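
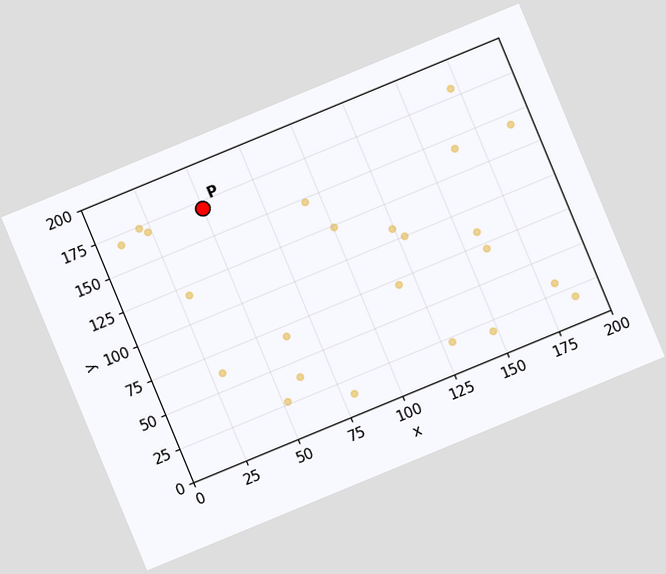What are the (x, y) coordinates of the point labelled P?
The chart is tilted about 22° counter-clockwise. Following the gridlines from P to each axis, P sits at (50, 170).

(50, 170)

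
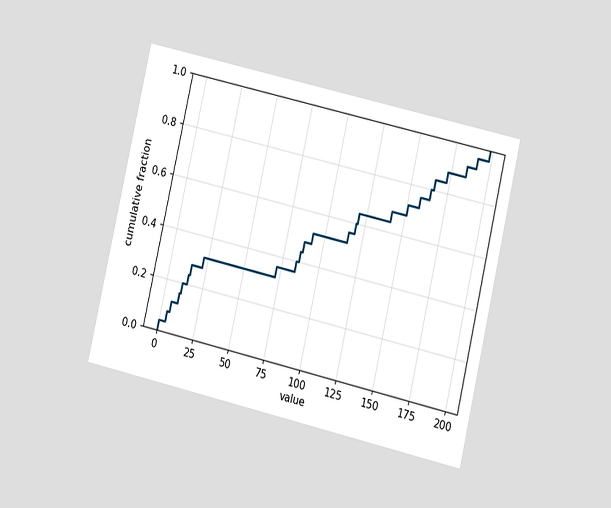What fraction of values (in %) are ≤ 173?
88%

The chart is tilted about 13° clockwise and viewed at a slight angle. At x=173 the ECDF step is at 88%.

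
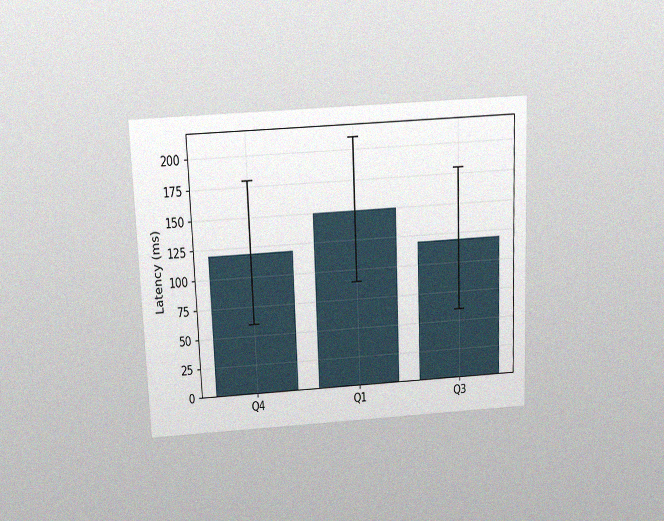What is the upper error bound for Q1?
210ms

The chart is tilted about 2° counter-clockwise and viewed slightly from above, with some photo noise. The Q1 bar's upper whisker reaches 210ms.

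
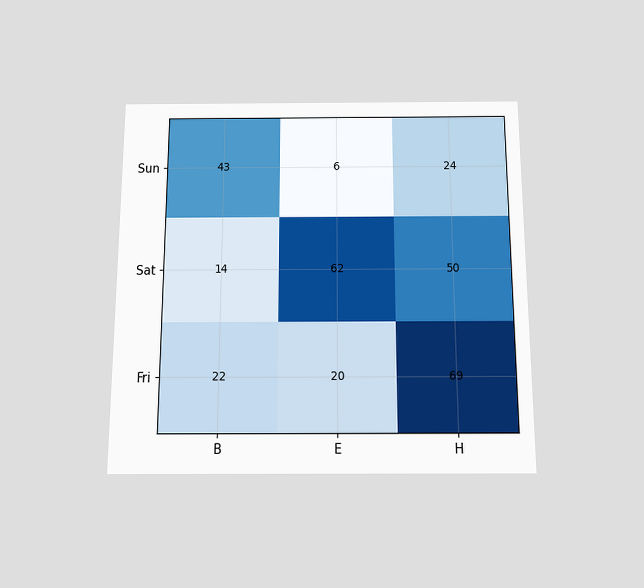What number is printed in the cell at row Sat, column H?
50

The chart is viewed slightly from below. The (Sat, H) cell reads 50.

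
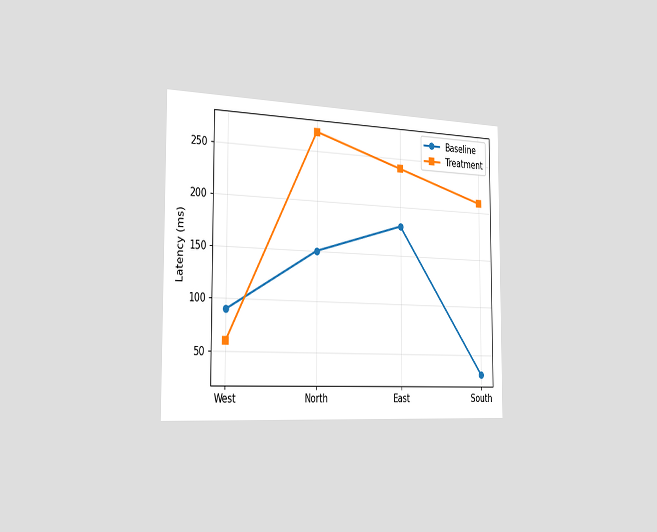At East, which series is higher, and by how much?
The chart is viewed slightly from the left. At East, Treatment sits above the other line by 60ms.

Treatment, by 60ms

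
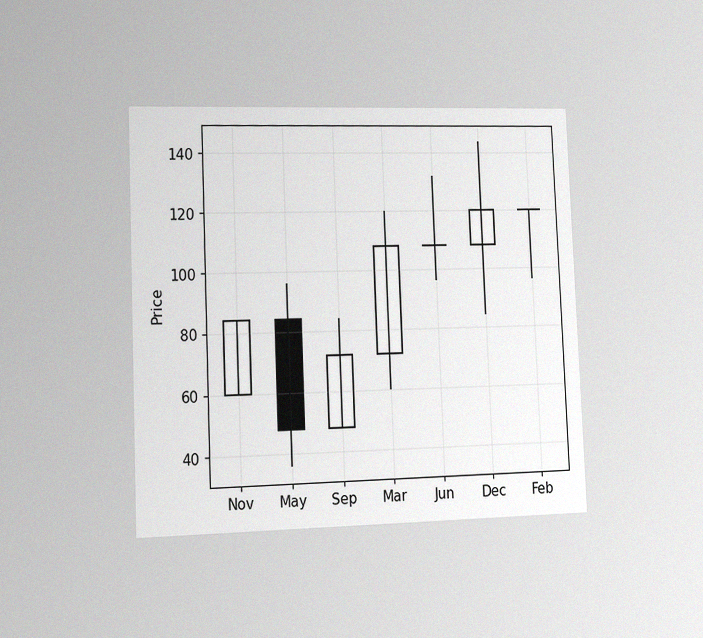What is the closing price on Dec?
The chart is tilted about 2° counter-clockwise and viewed slightly from the left, with some photo noise. The Dec candle closes at 120.

120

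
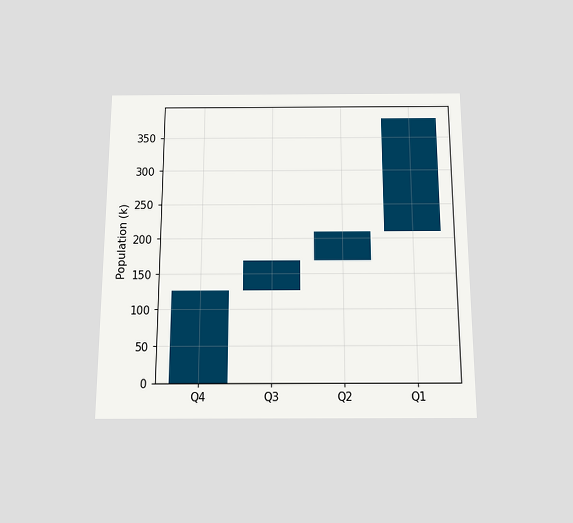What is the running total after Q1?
378k

The chart is viewed slightly from below. After Q1 the running total reaches 378k.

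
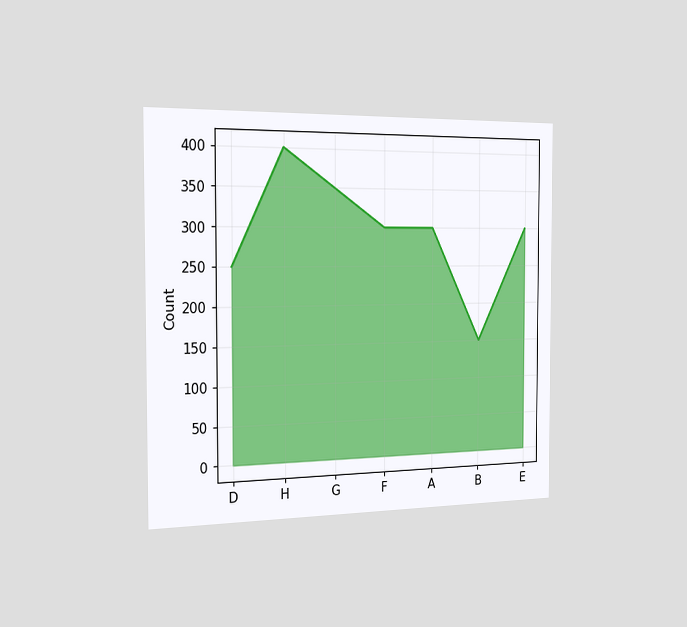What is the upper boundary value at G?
350

The chart is viewed slightly from the left. At G the upper boundary is at 350.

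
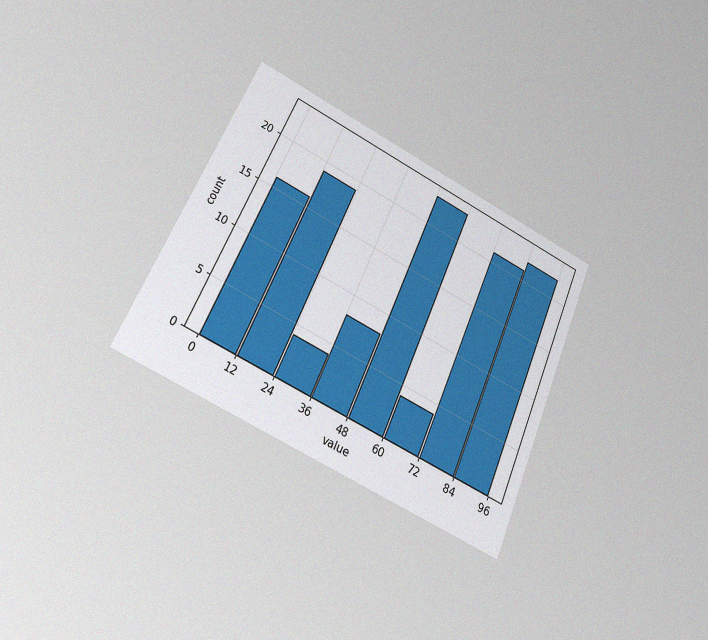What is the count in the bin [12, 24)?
19

The chart is tilted about 24° clockwise and viewed at a slight angle, with some photo noise. The [12, 24) bin has height 19.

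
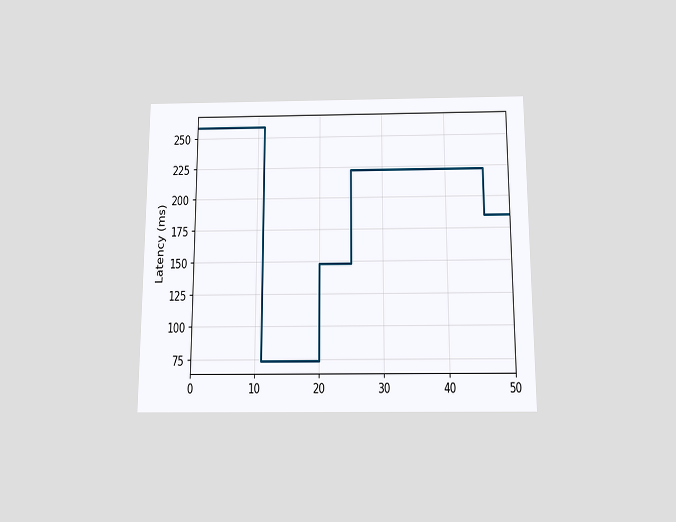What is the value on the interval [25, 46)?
The chart is viewed slightly from below. On [25, 46) the step sits at 222ms.

222ms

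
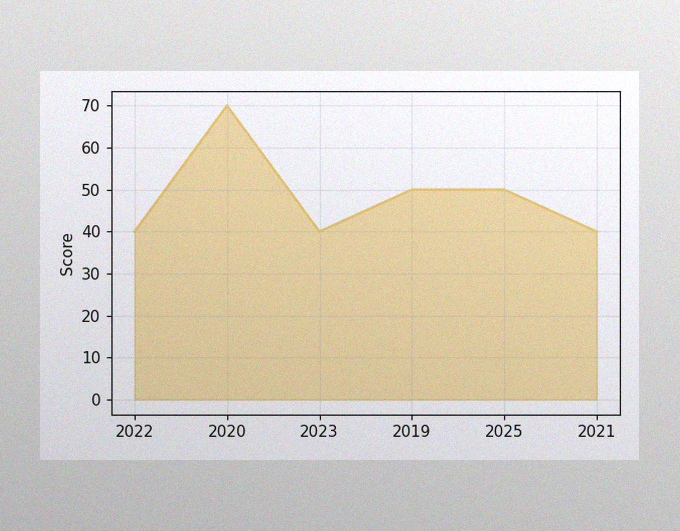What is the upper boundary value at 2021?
40

The image has some photo noise and uneven lighting. At 2021 the upper boundary is at 40.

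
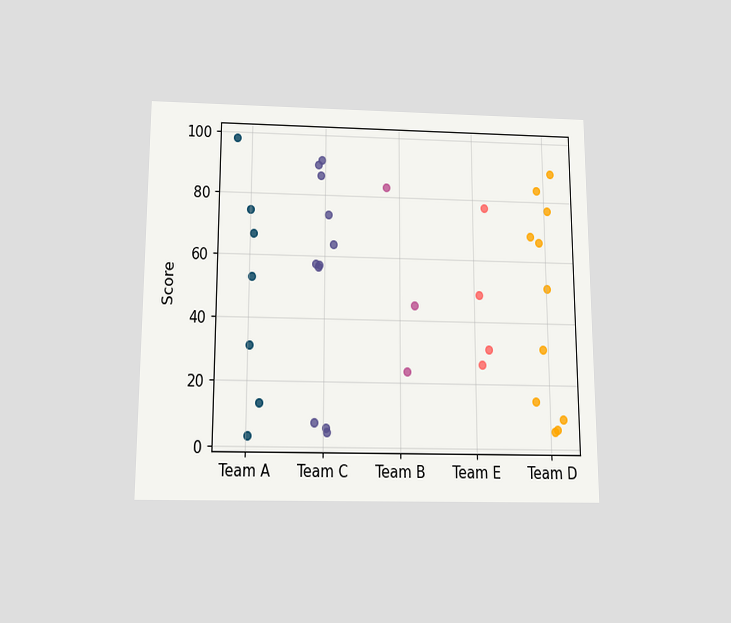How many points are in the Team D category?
11

The chart is viewed slightly from below. Counting the markers in the Team D column gives 11.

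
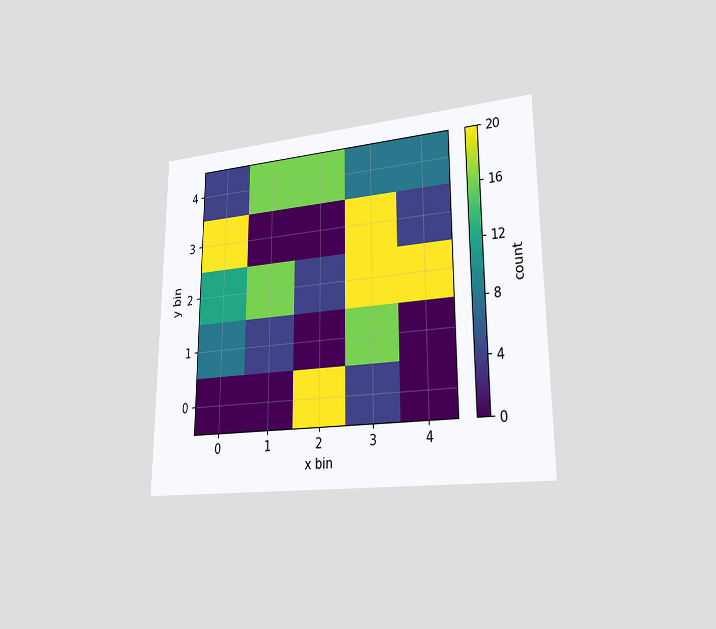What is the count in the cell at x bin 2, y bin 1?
The chart is viewed slightly from the right. Matching the cell (2, 1) against the colorbar gives 0.

0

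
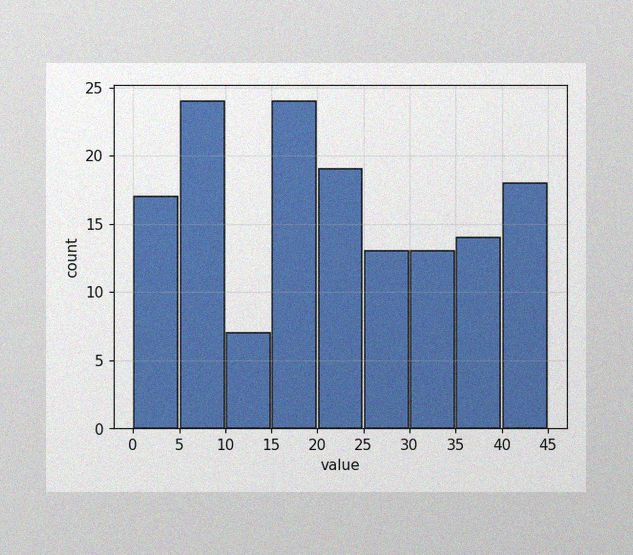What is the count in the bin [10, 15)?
The image has some photo noise and uneven lighting. The [10, 15) bin has height 7.

7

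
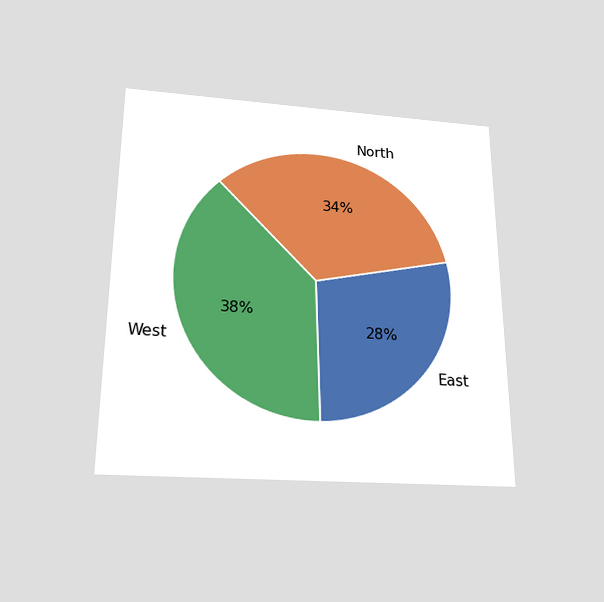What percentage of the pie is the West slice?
The chart is viewed slightly from below. The West slice takes up 38% of the pie.

38%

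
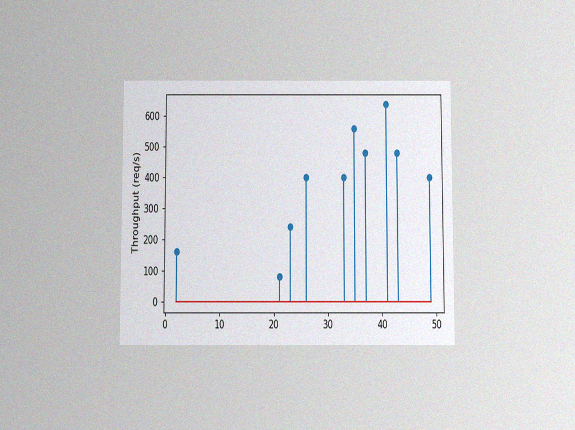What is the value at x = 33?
400req/s

The chart is viewed slightly from below, with some photo noise. The stem at x=33 reaches 400req/s.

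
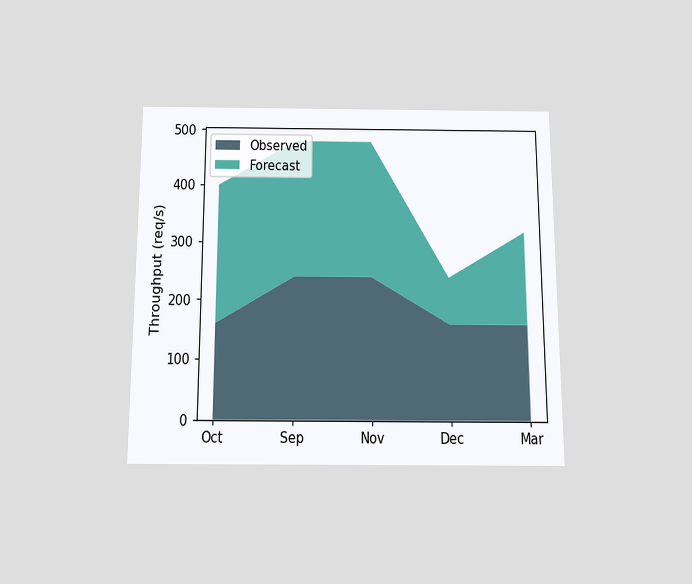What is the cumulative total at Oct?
400req/s

The chart is viewed slightly from below. The stacked total at Oct reaches 400req/s.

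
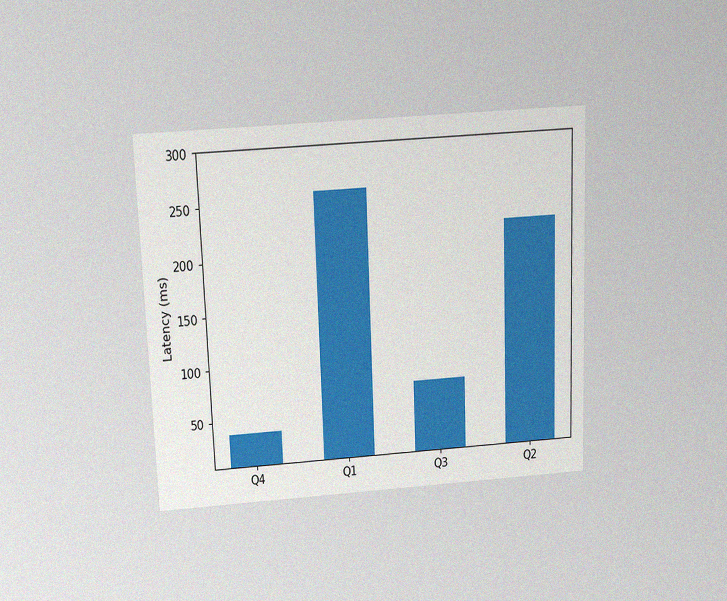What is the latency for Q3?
The chart is tilted about 2° counter-clockwise and viewed slightly from above, with some photo noise. Reading along the chart's y-axis, the Q3 bar reaches 74ms.

74ms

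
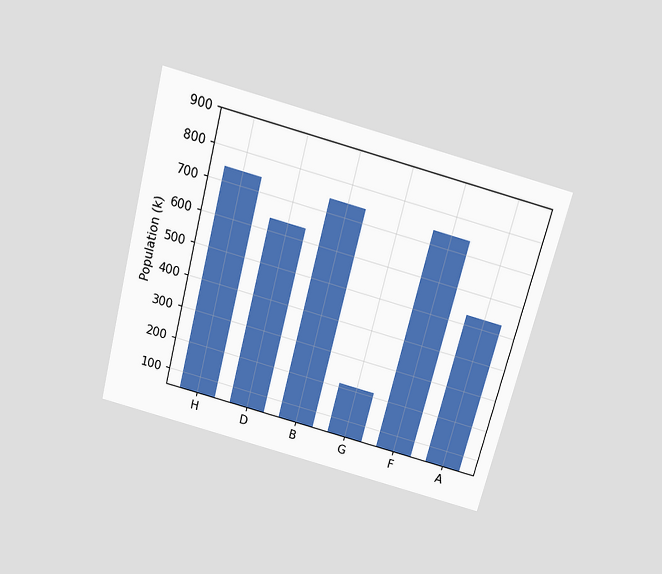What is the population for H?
742k

The chart is tilted about 14° clockwise and viewed slightly from above. Reading along the chart's y-axis, the H bar reaches 742k.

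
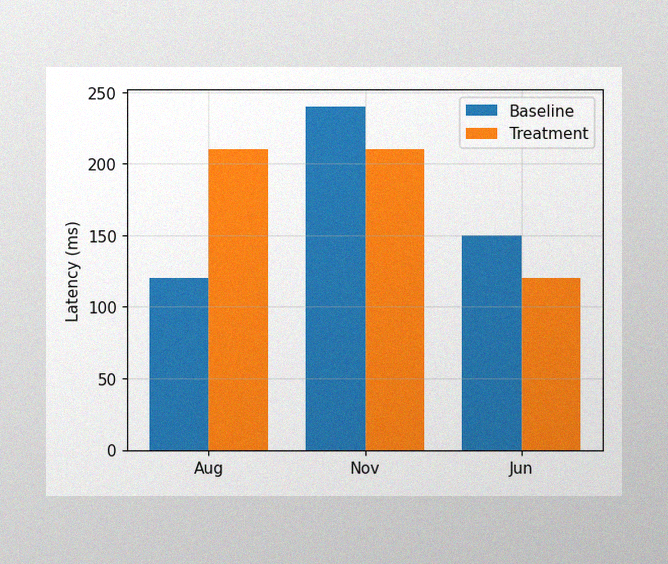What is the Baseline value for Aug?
The image has some photo noise and uneven lighting. The Baseline bar at Aug reaches 120ms on the y-axis.

120ms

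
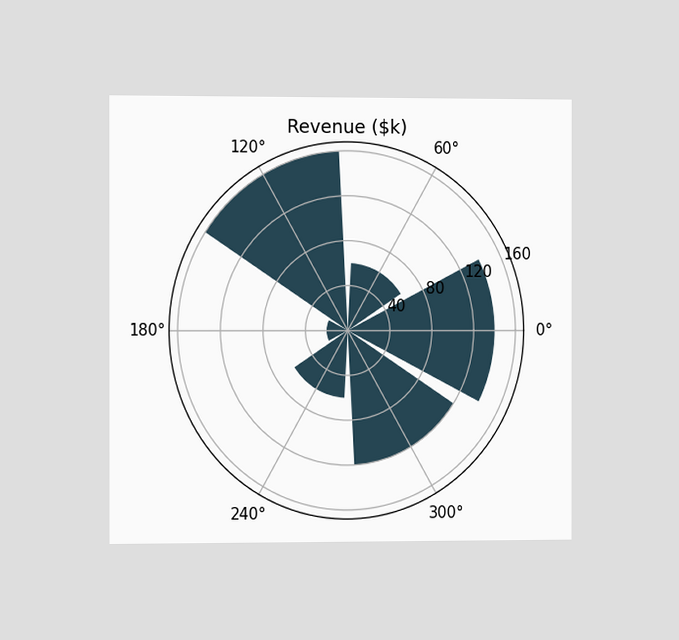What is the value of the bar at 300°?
$120k

The chart is viewed slightly from the left. The bar at 300° reaches $120k on the radial axis.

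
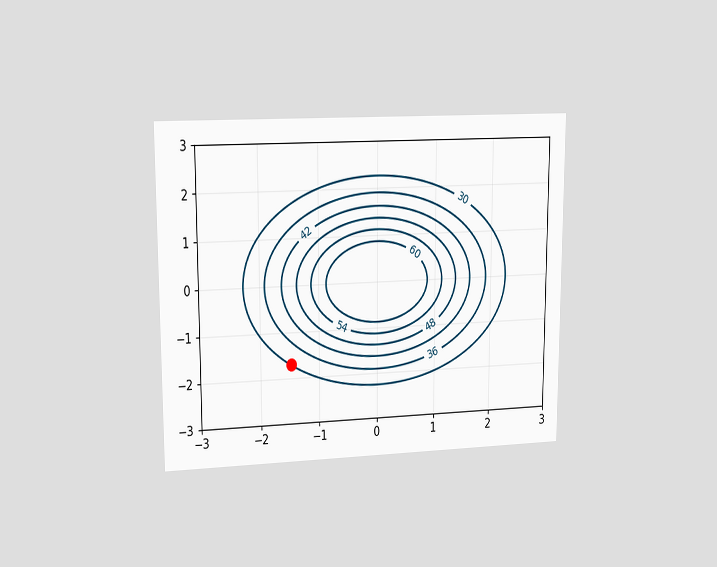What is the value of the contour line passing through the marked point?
The chart is viewed at a slight angle. The marked point sits on the contour labelled 30.

30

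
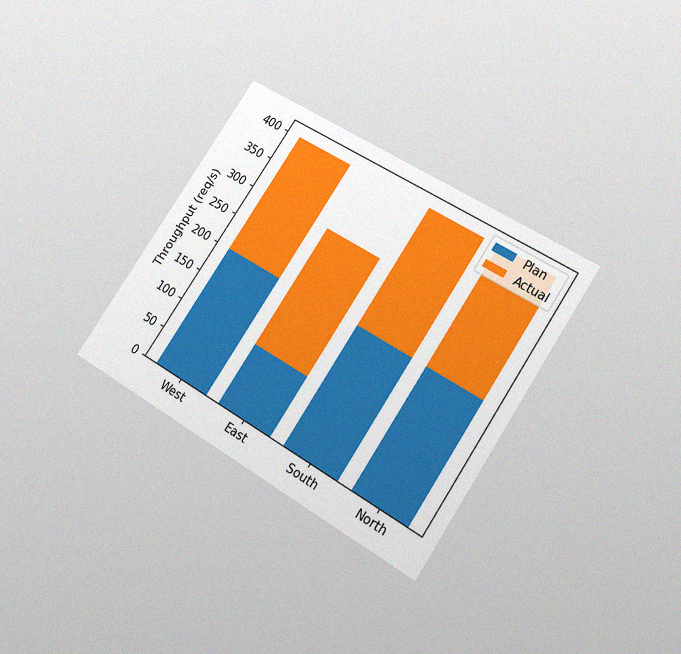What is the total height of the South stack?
The chart is tilted about 34° clockwise and viewed slightly from below, with some photo noise. The South stack's top reaches 400req/s on the y-axis.

400req/s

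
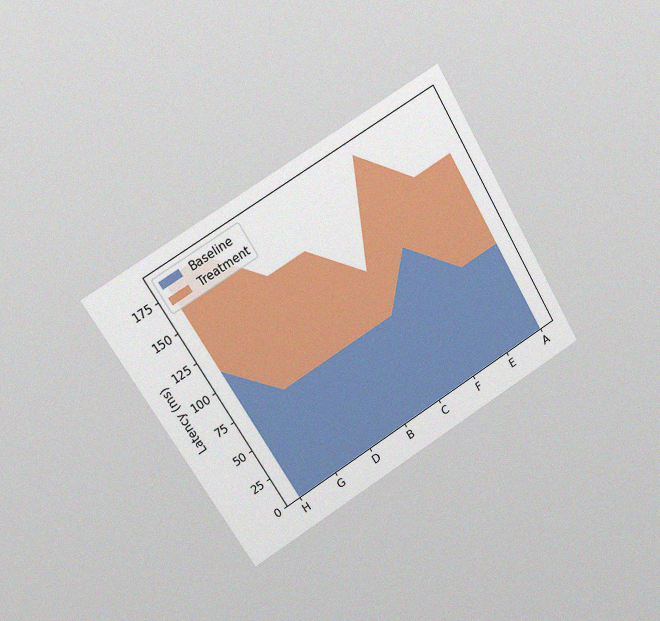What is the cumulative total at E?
The chart is tilted about 31° counter-clockwise and viewed at a slight angle, with some photo noise. The stacked total at E reaches 148ms.

148ms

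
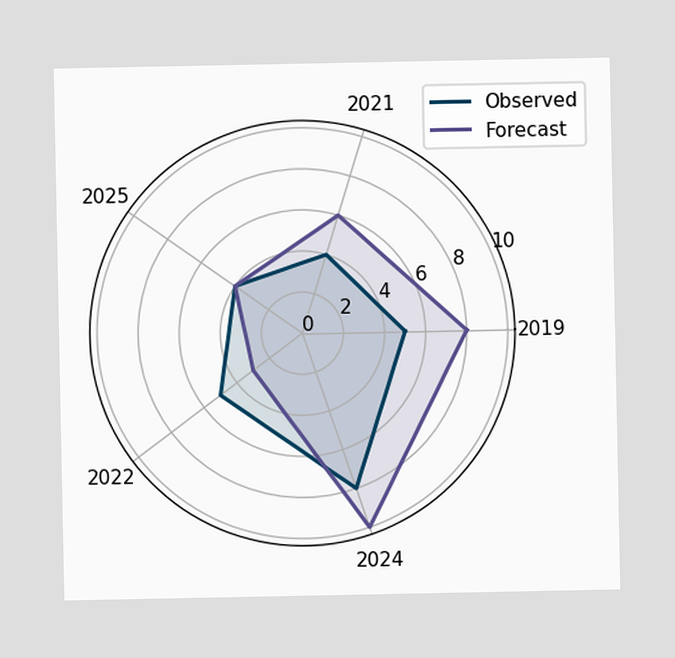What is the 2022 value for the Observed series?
On the 2022 axis, Observed reaches 5.

5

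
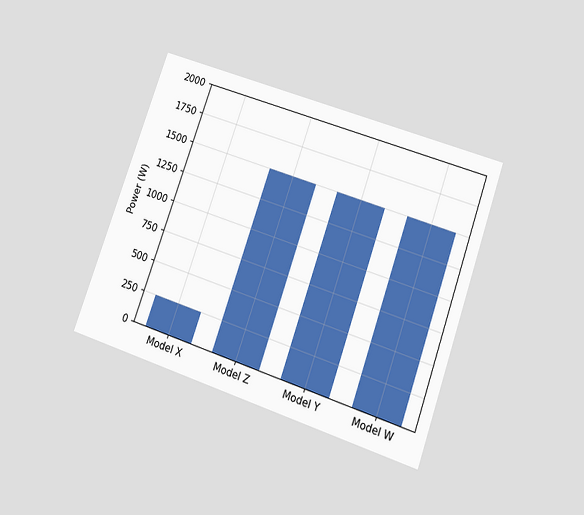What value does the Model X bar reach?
250W

The chart is tilted about 19° clockwise and viewed slightly from below. Reading along the chart's y-axis, the Model X bar reaches 250W.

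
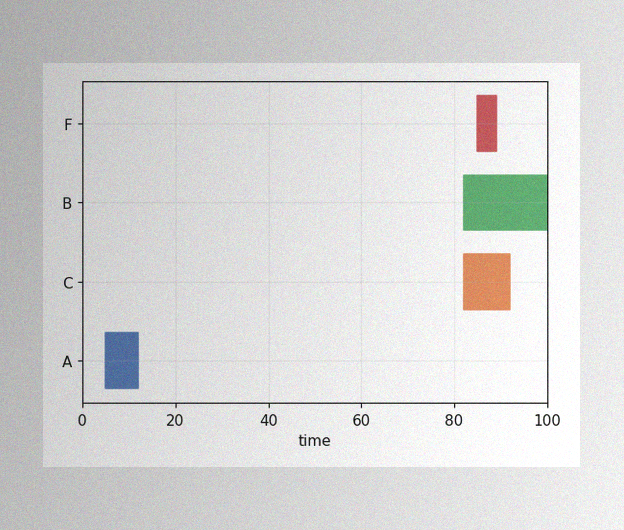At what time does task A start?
5

The image has some photo noise and uneven lighting. The A bar begins at t=5.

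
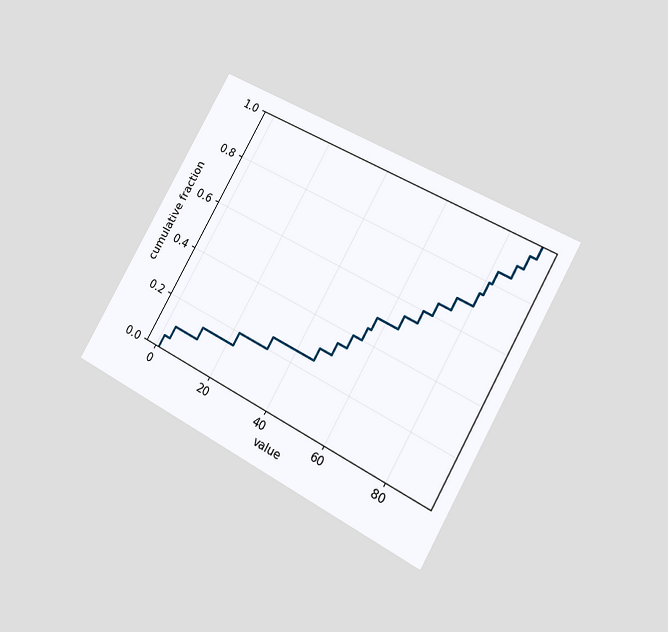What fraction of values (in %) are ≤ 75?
70%

The chart is tilted about 29° clockwise and viewed at a slight angle. At x=75 the ECDF step is at 70%.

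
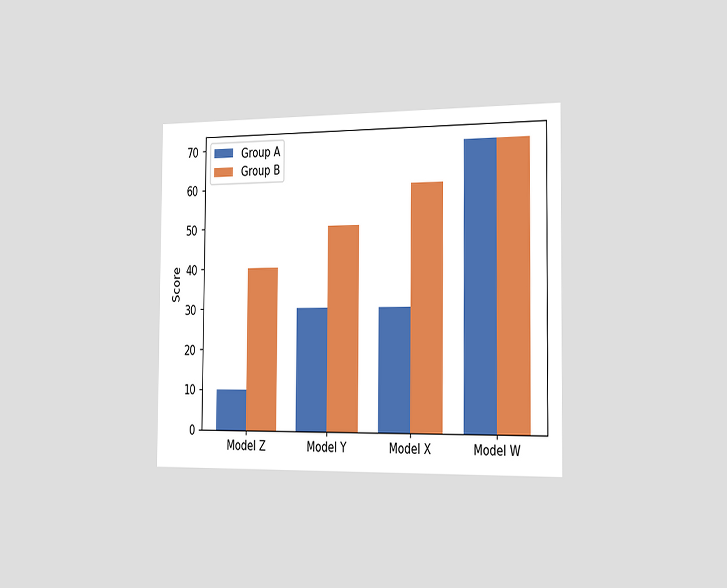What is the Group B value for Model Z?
40

The chart is viewed slightly from the right. The Group B bar at Model Z reaches 40 on the y-axis.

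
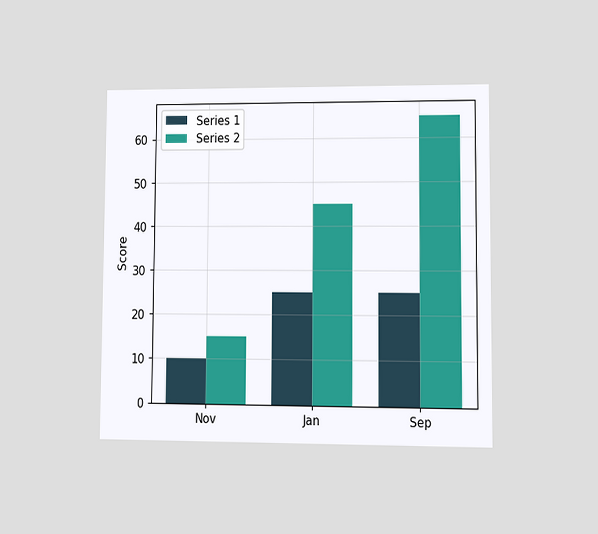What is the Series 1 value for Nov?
The chart is viewed at a slight angle. The Series 1 bar at Nov reaches 10 on the y-axis.

10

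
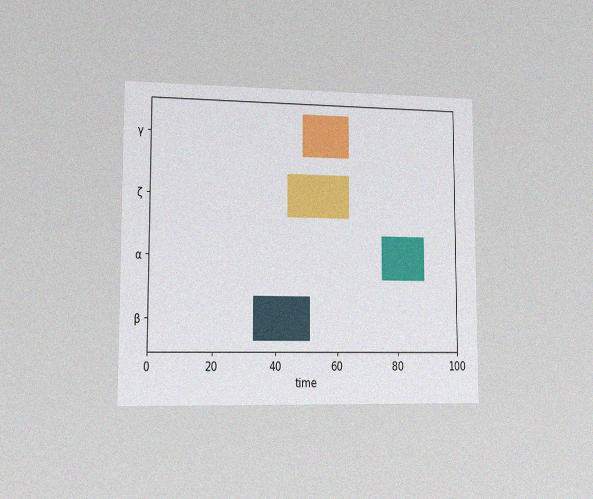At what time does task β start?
33

The chart is viewed slightly from the left, with some photo noise. The β bar begins at t=33.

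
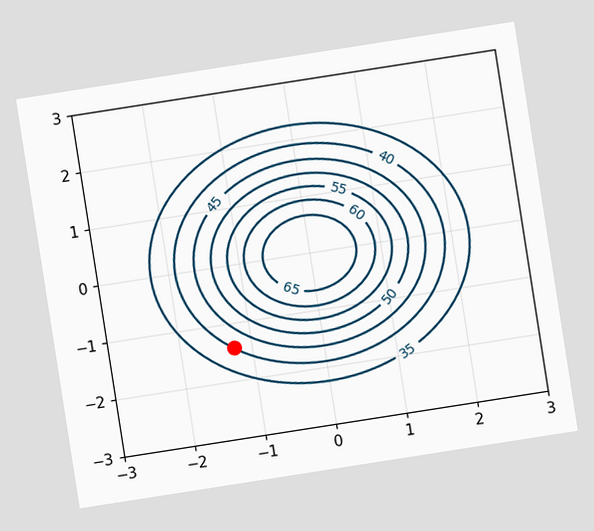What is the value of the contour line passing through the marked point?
40

The chart is tilted about 9° counter-clockwise. The marked point sits on the contour labelled 40.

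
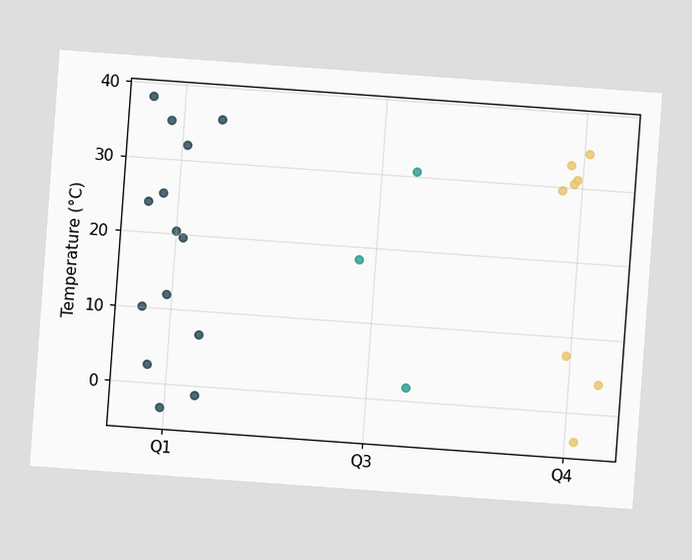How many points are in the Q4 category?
The chart is tilted about 4° clockwise. Counting the markers in the Q4 column gives 8.

8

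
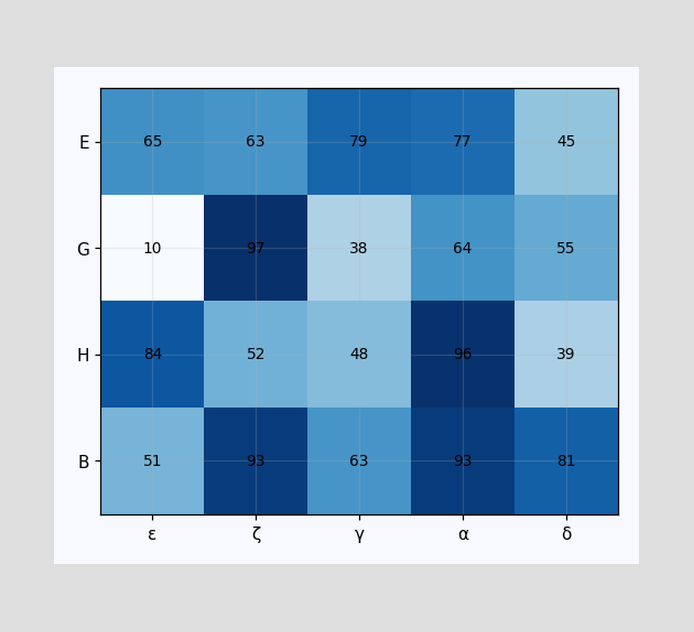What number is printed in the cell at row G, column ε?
10

The (G, ε) cell reads 10.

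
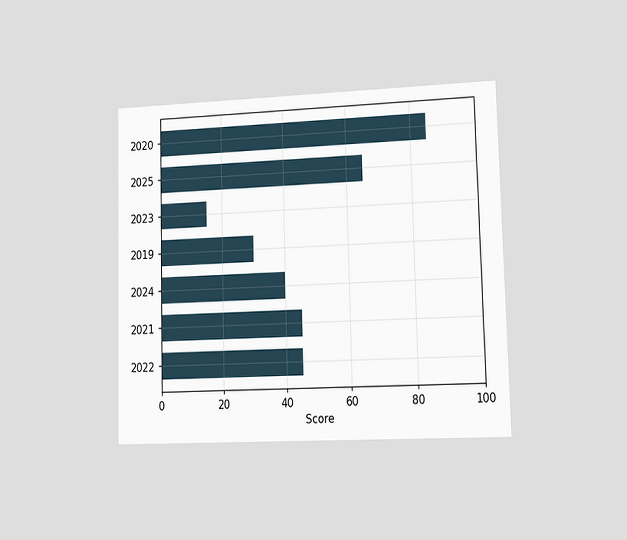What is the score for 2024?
40

The chart is viewed at a slight angle. Reading along the chart's x-axis, the 2024 bar reaches 40.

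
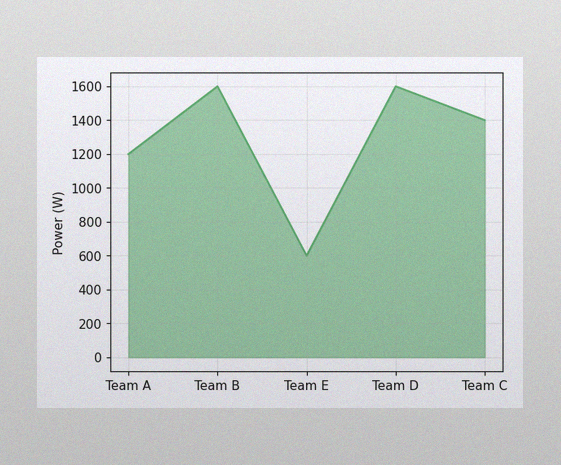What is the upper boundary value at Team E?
The image has some photo noise and uneven lighting. At Team E the upper boundary is at 600W.

600W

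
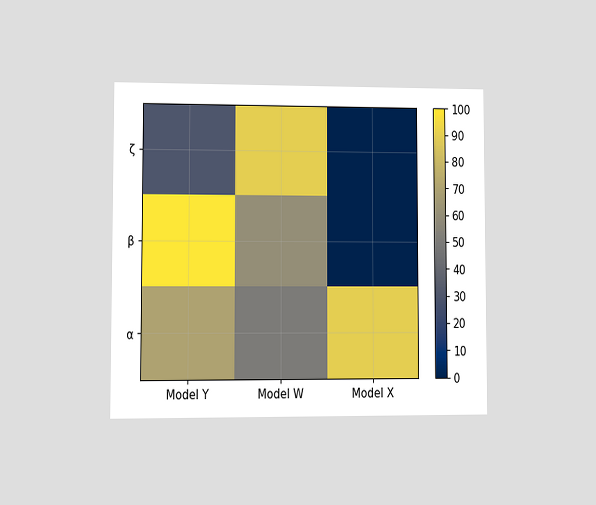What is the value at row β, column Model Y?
The chart is viewed at a slight angle. Matching cell (β, Model Y) against the colorbar gives 100.

100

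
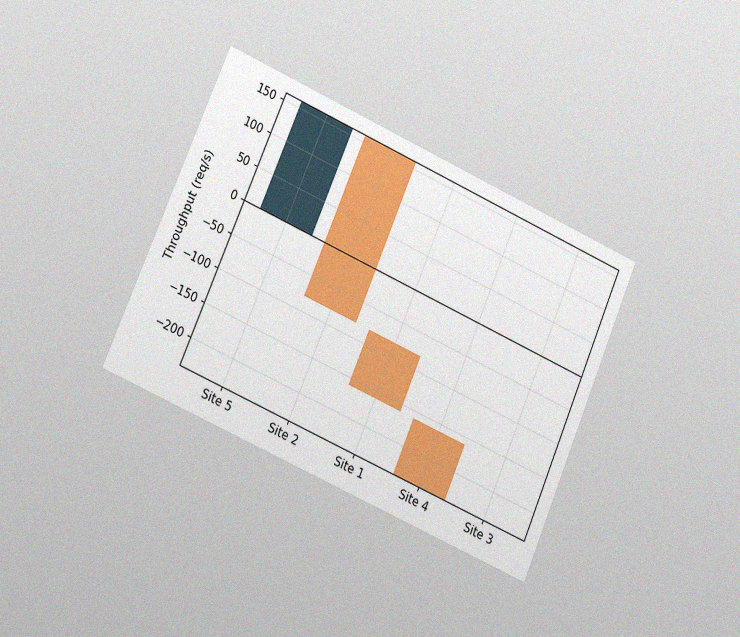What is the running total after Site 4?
-240req/s

The chart is tilted about 23° clockwise and viewed slightly from the left, with some photo noise. After Site 4 the running total reaches -240req/s.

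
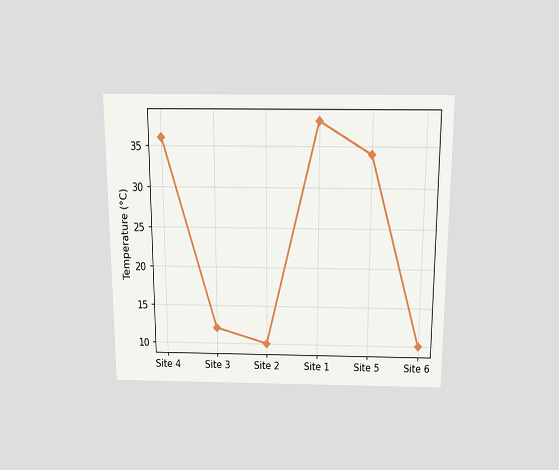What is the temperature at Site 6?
The chart is viewed slightly from above. At Site 6, the line is at 10°C.

10°C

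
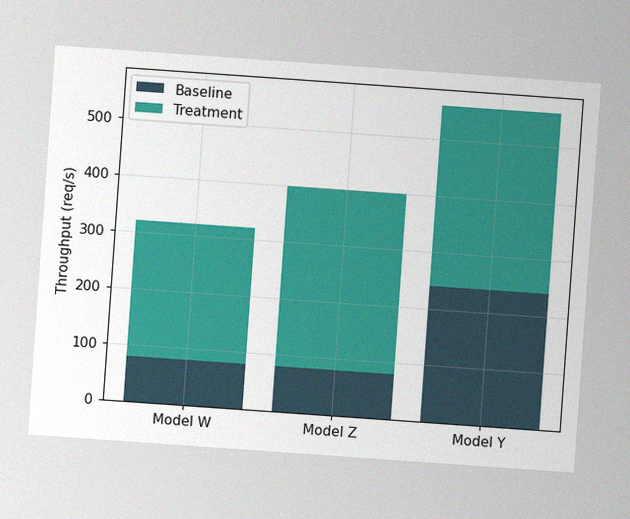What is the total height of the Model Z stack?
400req/s

The chart is tilted about 4° clockwise, with some photo noise. The Model Z stack's top reaches 400req/s on the y-axis.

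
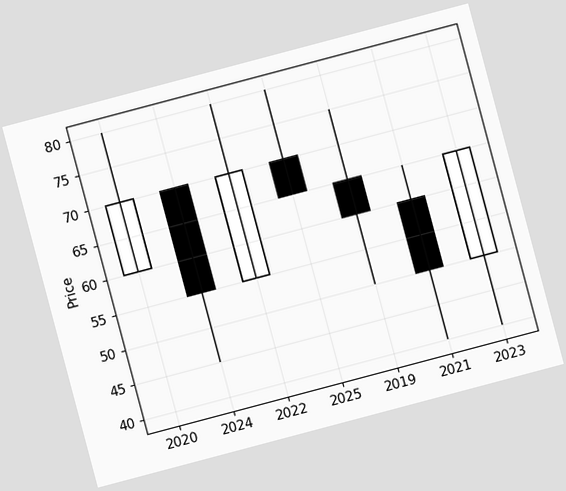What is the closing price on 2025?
65

The chart is tilted about 15° counter-clockwise. The 2025 candle closes at 65.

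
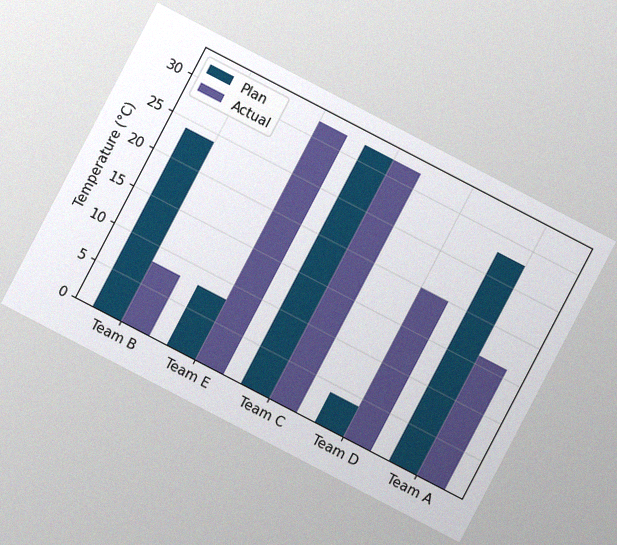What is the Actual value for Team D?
The chart is tilted about 28° clockwise, with some photo noise. The Actual bar at Team D reaches 20°C on the y-axis.

20°C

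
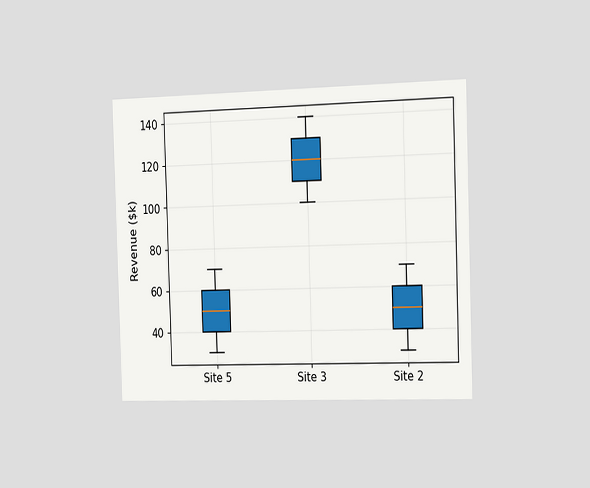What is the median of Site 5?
$50k

The chart is viewed slightly from the right. The median line in the Site 5 box sits at $50k.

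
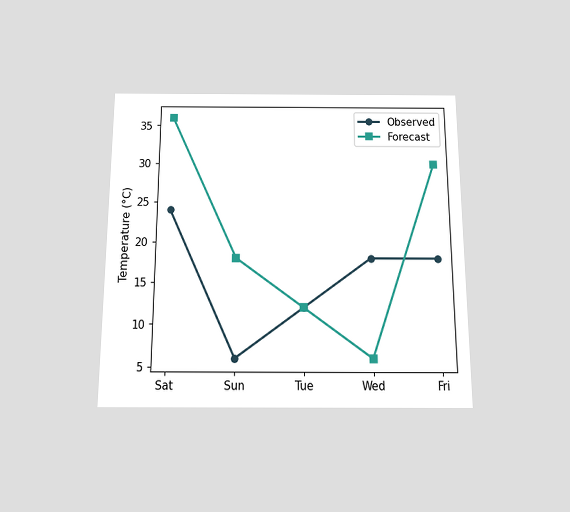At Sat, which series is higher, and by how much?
The chart is viewed slightly from below. At Sat, Forecast sits above the other line by 12°C.

Forecast, by 12°C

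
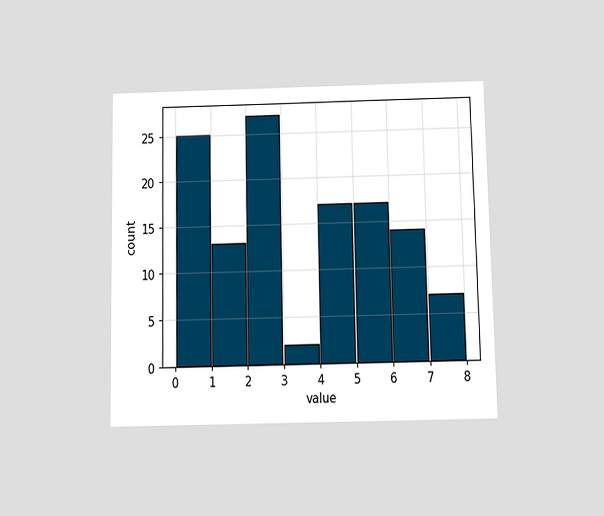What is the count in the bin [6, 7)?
The chart is viewed slightly from below. The [6, 7) bin has height 14.

14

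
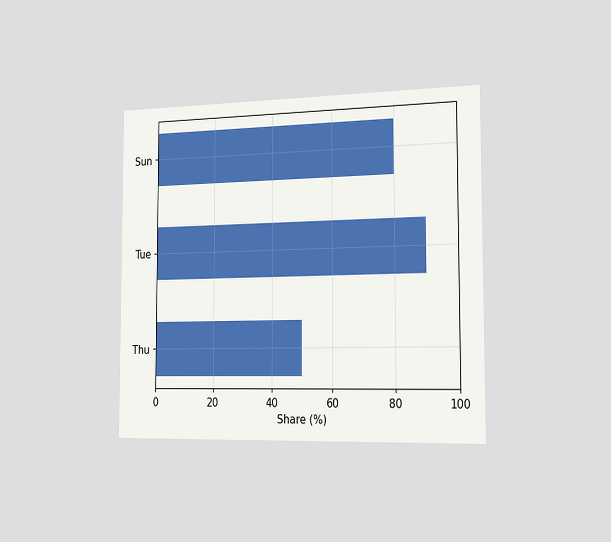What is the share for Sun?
80%

The chart is viewed slightly from the right. Reading along the chart's x-axis, the Sun bar reaches 80%.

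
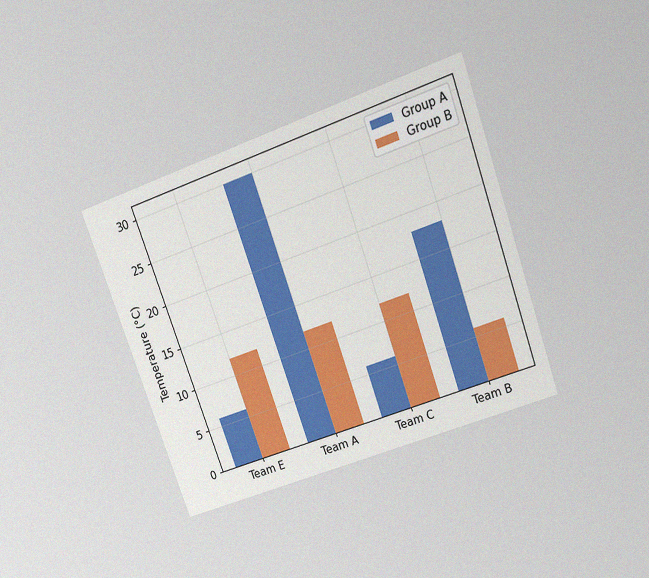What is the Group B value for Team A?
The chart is tilted about 20° counter-clockwise and viewed slightly from above, with some photo noise. The Group B bar at Team A reaches 12°C on the y-axis.

12°C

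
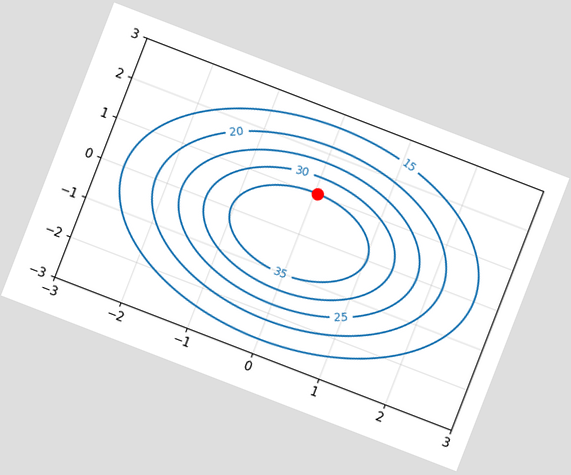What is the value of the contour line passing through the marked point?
35

The chart is tilted about 21° clockwise. The marked point sits on the contour labelled 35.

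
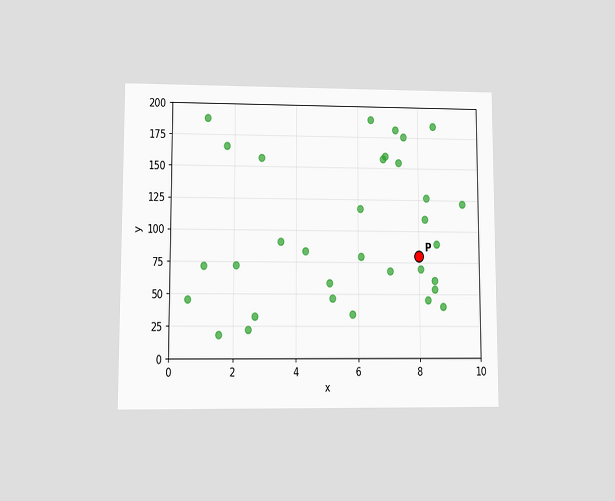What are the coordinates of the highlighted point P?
The chart is viewed at a slight angle. Following the gridlines from P to each axis, P sits at (8, 80).

(8, 80)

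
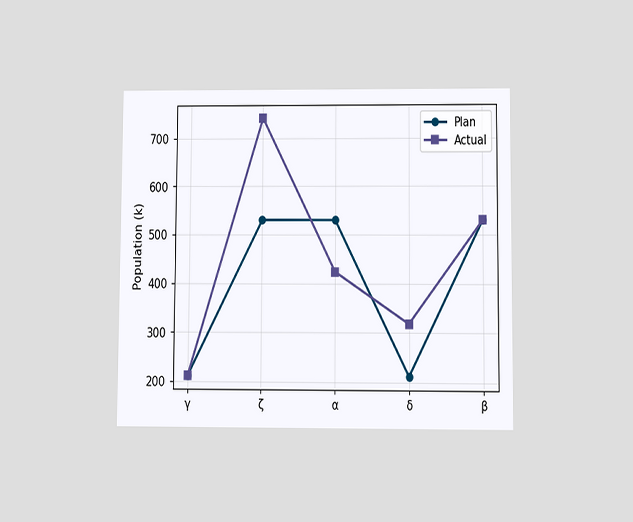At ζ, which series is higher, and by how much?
The chart is viewed slightly from below. At ζ, Actual sits above the other line by 212k.

Actual, by 212k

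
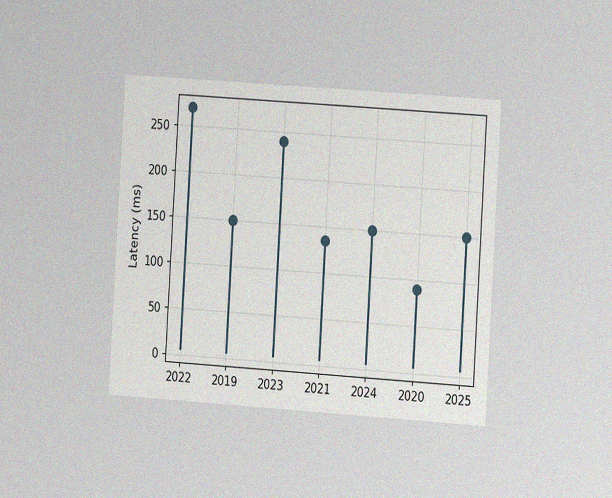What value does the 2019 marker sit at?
150ms

The chart is tilted about 4° clockwise and viewed slightly from the right, with some photo noise. The 2019 marker sits at 150ms.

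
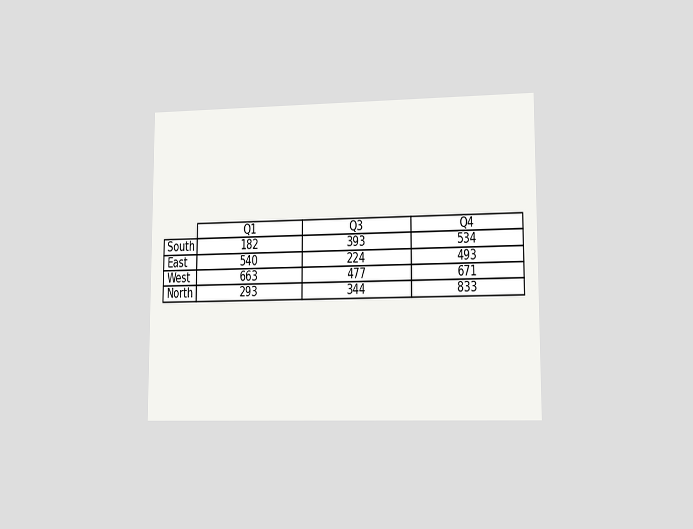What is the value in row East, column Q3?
The chart is viewed at a slight angle. The (East, Q3) cell reads 224.

224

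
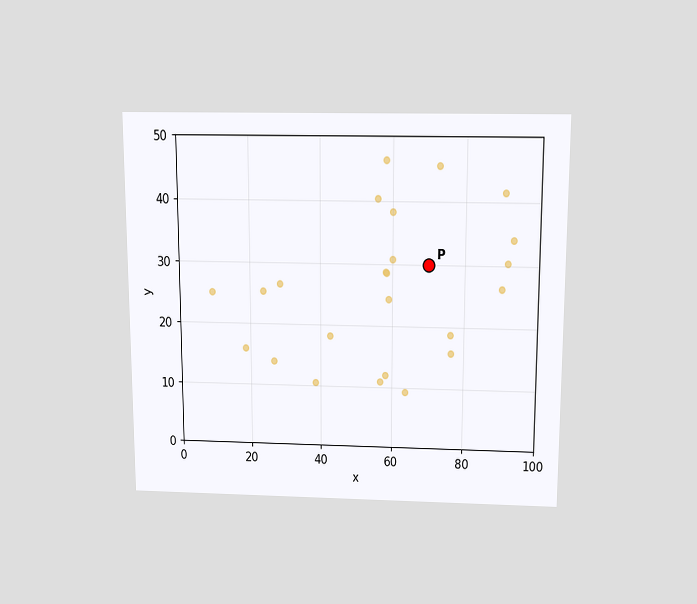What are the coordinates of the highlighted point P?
(70, 30)

The chart is viewed slightly from above. Following the gridlines from P to each axis, P sits at (70, 30).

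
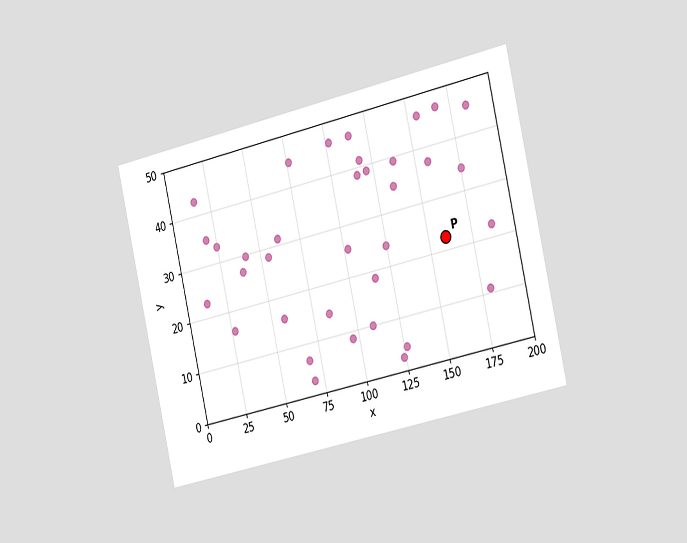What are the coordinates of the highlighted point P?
(160, 22.5)

The chart is tilted about 13° counter-clockwise and viewed slightly from the right. Following the gridlines from P to each axis, P sits at (160, 22.5).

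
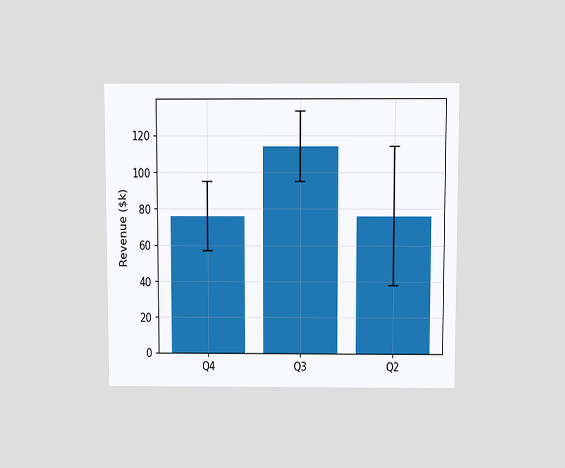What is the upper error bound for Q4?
$95k

The chart is viewed slightly from above. The Q4 bar's upper whisker reaches $95k.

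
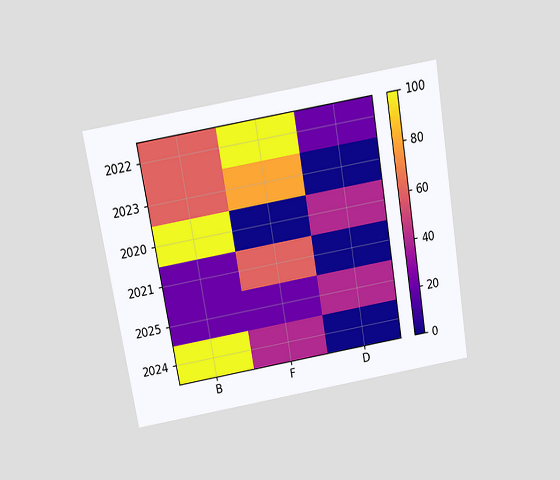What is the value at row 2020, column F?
0

The chart is tilted about 10° counter-clockwise and viewed slightly from above. Matching cell (2020, F) against the colorbar gives 0.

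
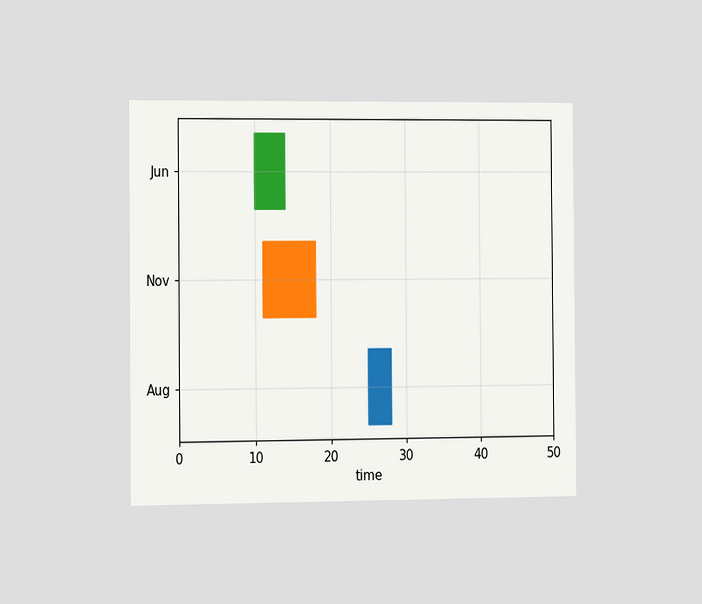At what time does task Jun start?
The chart is viewed slightly from the left. The Jun bar begins at t=10.

10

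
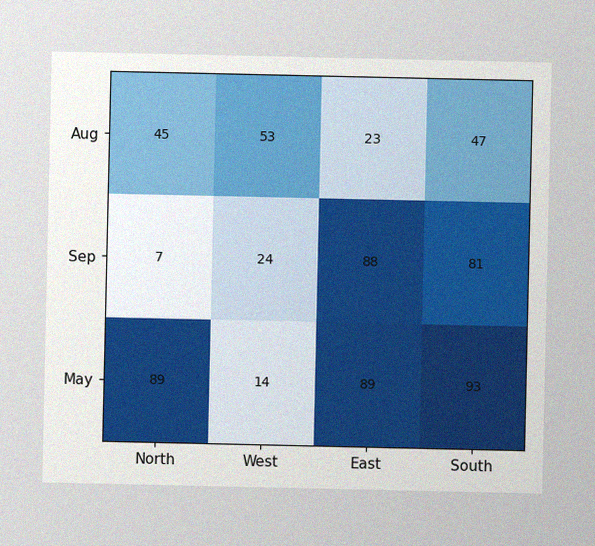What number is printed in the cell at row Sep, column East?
The image has some photo noise and uneven lighting. The (Sep, East) cell reads 88.

88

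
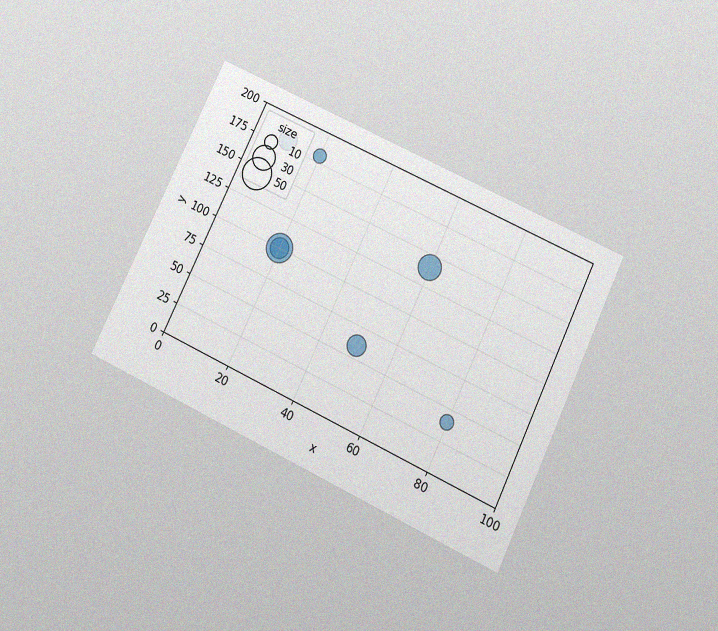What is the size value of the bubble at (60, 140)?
The chart is tilted about 26° clockwise and viewed slightly from below, with some photo noise. Matching the bubble at (60, 140) against the size legend gives 30.

30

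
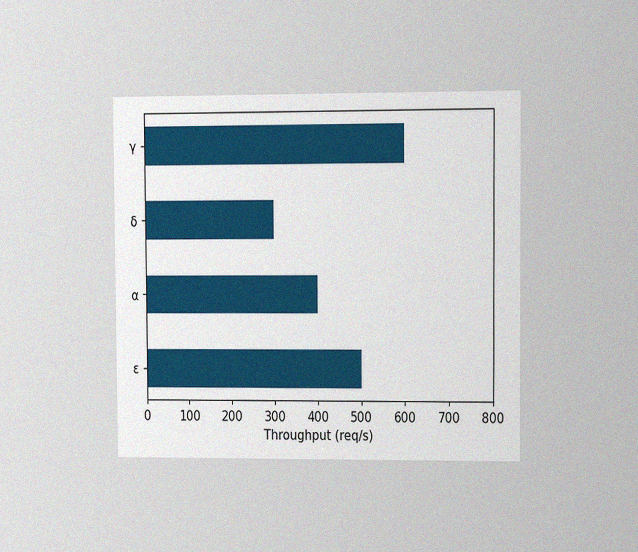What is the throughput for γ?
The chart is viewed slightly from the right, with some photo noise. Reading along the chart's x-axis, the γ bar reaches 600req/s.

600req/s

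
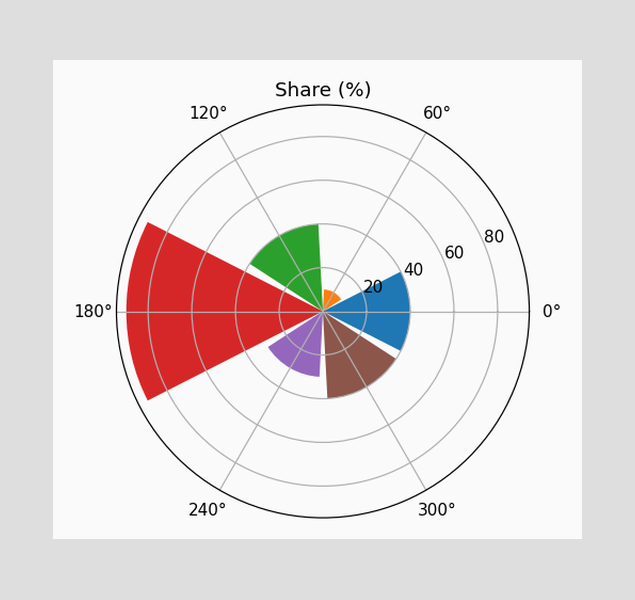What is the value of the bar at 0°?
40%

The bar at 0° reaches 40% on the radial axis.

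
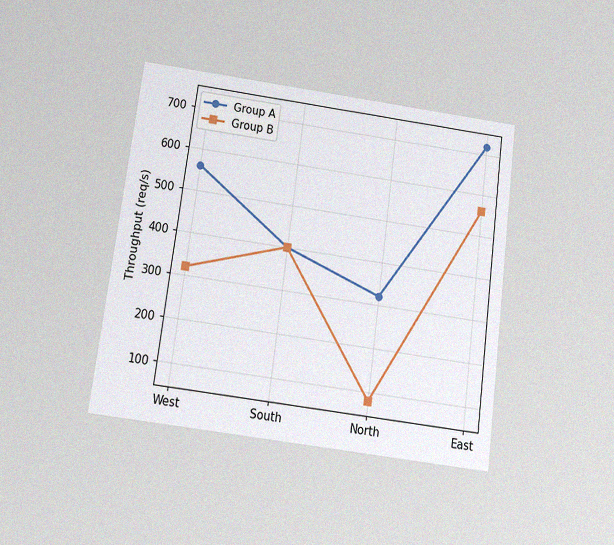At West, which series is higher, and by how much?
Group A, by 240req/s

The chart is tilted about 8° clockwise and viewed slightly from below, with some photo noise. At West, Group A sits above the other line by 240req/s.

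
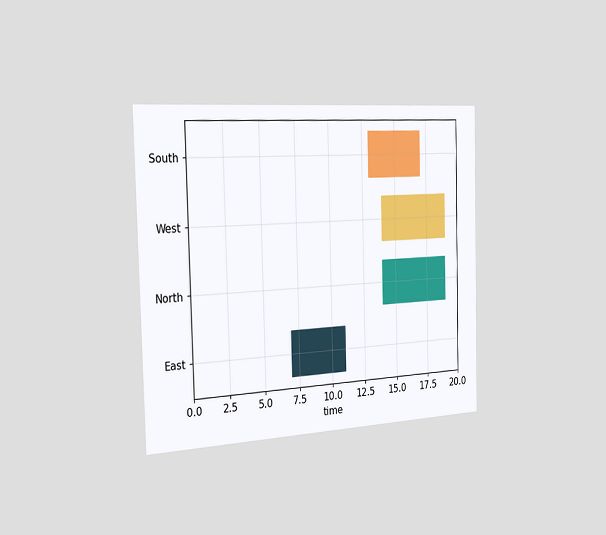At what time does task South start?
The chart is viewed slightly from the left. The South bar begins at t=13.

13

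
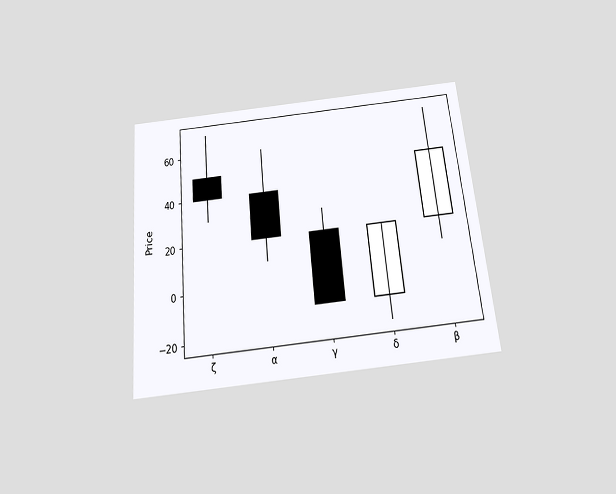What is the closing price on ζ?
The chart is tilted about 6° counter-clockwise and viewed slightly from below. The ζ candle closes at 40.

40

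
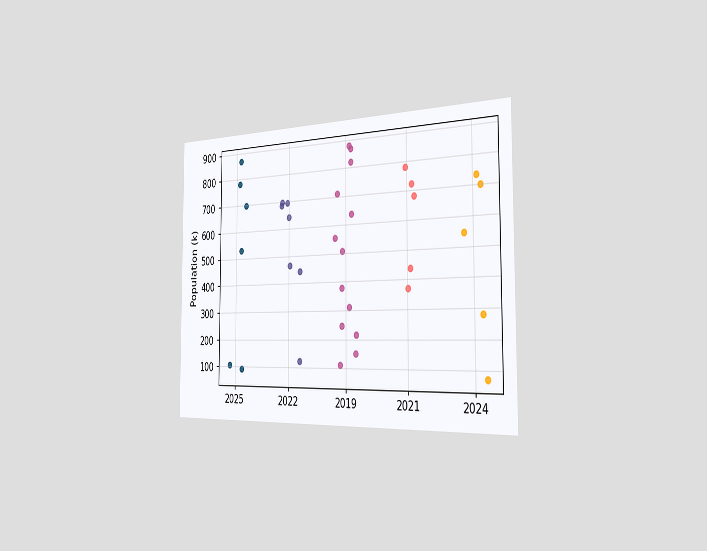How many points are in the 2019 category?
The chart is viewed slightly from the right. Counting the markers in the 2019 column gives 13.

13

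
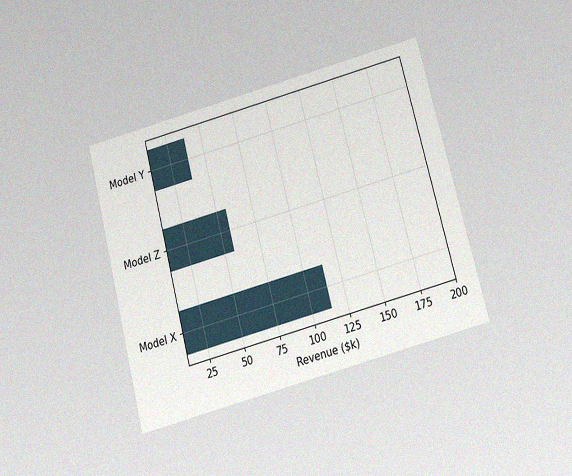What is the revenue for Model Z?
The chart is tilted about 15° counter-clockwise and viewed slightly from below, with some photo noise. Reading along the chart's x-axis, the Model Z bar reaches $57k.

$57k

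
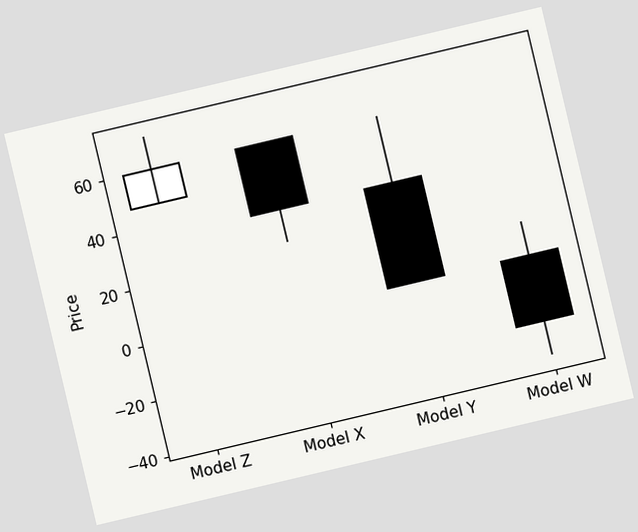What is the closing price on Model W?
The chart is tilted about 13° counter-clockwise. The Model W candle closes at -24.

-24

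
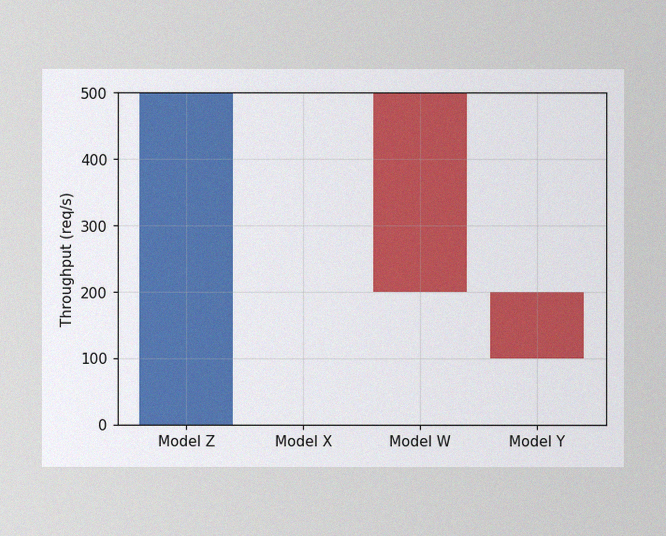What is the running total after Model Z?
The image has some photo noise and uneven lighting. After Model Z the running total reaches 500req/s.

500req/s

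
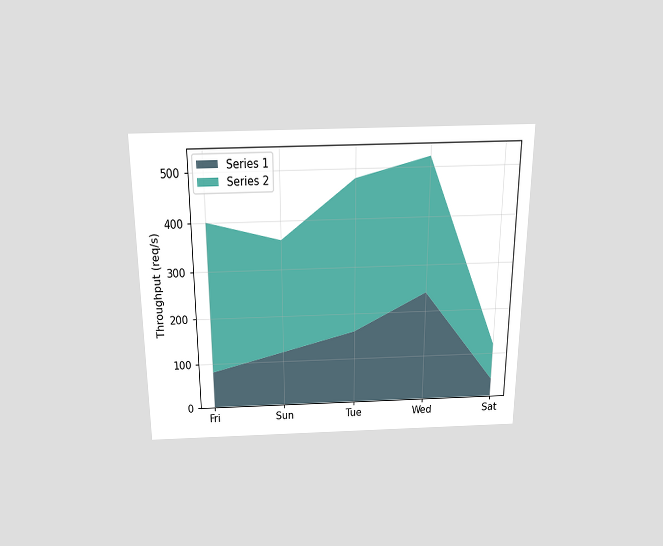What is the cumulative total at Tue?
480req/s

The chart is viewed slightly from above. The stacked total at Tue reaches 480req/s.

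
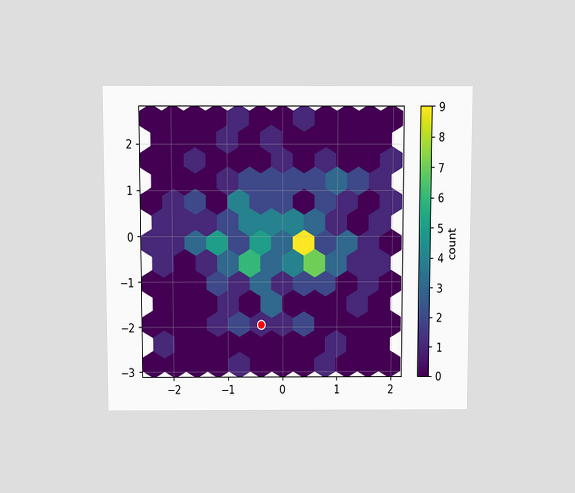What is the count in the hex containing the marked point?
1

The chart is viewed slightly from above. The marked hex reads 1 on the colorbar.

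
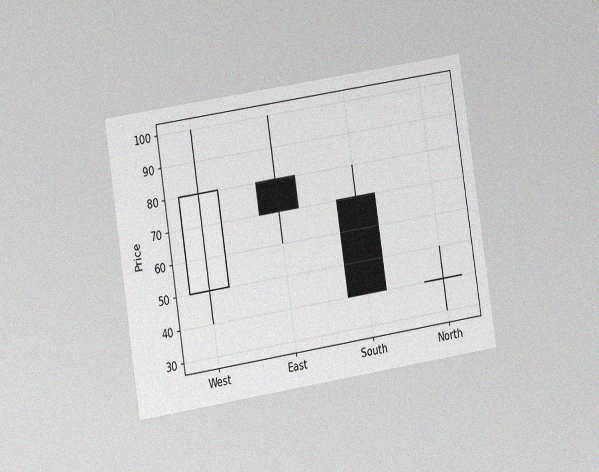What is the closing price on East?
70

The chart is tilted about 9° counter-clockwise and viewed at a slight angle, with some photo noise. The East candle closes at 70.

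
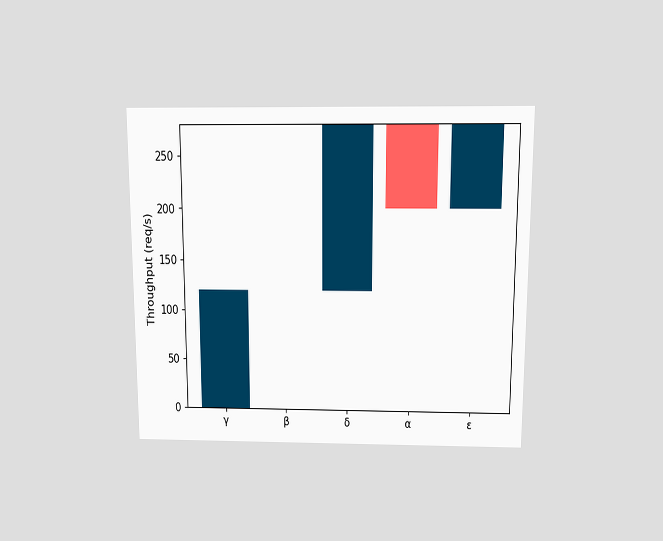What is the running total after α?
200req/s

The chart is viewed slightly from above. After α the running total reaches 200req/s.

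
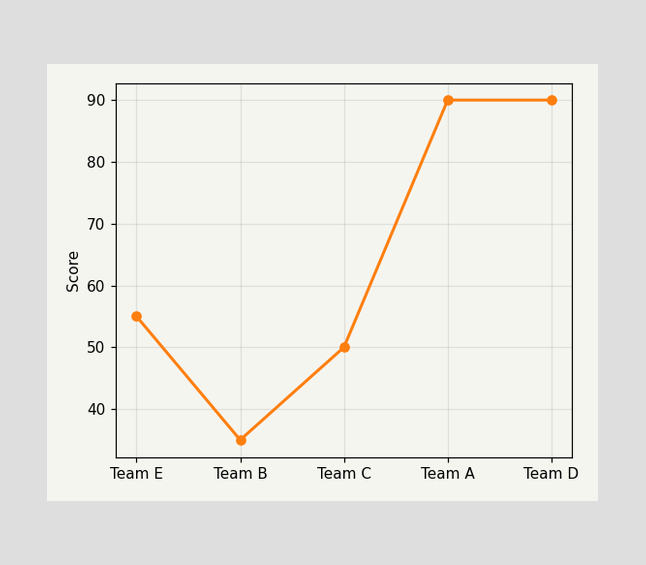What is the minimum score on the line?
The lowest point is at Team B, and reading across to the y-axis gives 35.

35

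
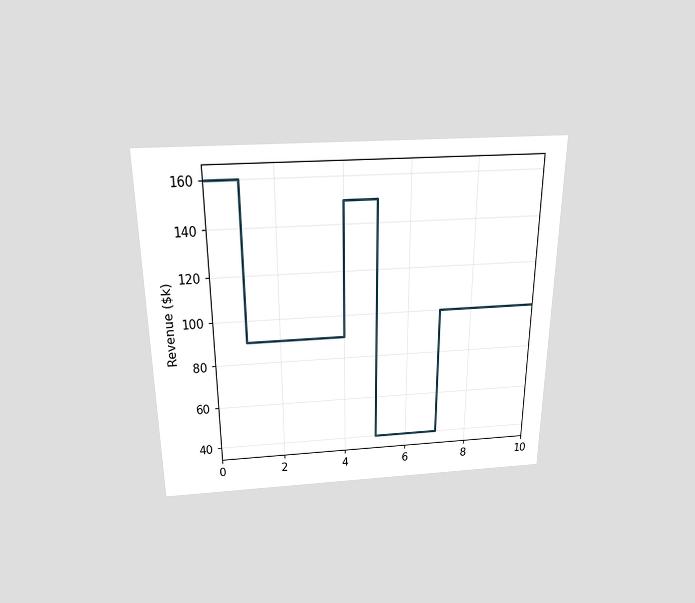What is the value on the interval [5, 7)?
The chart is viewed slightly from above. On [5, 7) the step sits at $40k.

$40k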